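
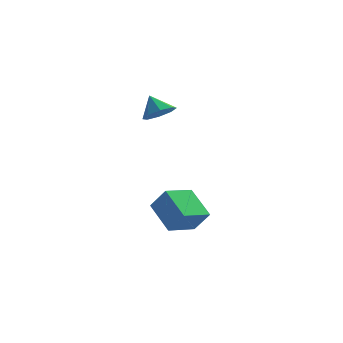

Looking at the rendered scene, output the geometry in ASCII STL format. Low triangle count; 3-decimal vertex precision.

solid 
facet normal -0.656 -0.707 0.265
outer loop
vertex 1.147 -0.67 -2.289
vertex 0.111 0.669 -1.282
vertex 0.362 -0.386 -3.475
endloop
endfacet
facet normal 0.526 -0.679 -0.511
outer loop
vertex 1.509 0.851 -3.938
vertex 1.147 -0.67 -2.289
vertex 0.362 -0.386 -3.475
endloop
endfacet
facet normal -0.655 -0.707 0.265
outer loop
vertex 0.362 -0.386 -3.475
vertex 0.111 0.669 -1.282
vertex -0.675 0.953 -2.467
endloop
endfacet
facet normal -0.541 0.196 -0.818
outer loop
vertex -0.675 0.953 -2.467
vertex 1.509 0.851 -3.938
vertex 0.362 -0.386 -3.475
endloop
endfacet
facet normal 0.541 -0.196 0.818
outer loop
vertex 1.147 -0.67 -2.289
vertex 1.258 1.906 -1.745
vertex 0.111 0.669 -1.282
endloop
endfacet
facet normal 0.526 -0.680 -0.512
outer loop
vertex 2.295 0.567 -2.753
vertex 1.147 -0.67 -2.289
vertex 1.509 0.851 -3.938
endloop
endfacet
facet normal 0.542 -0.196 0.817
outer loop
vertex 2.295 0.567 -2.753
vertex 1.258 1.906 -1.745
vertex 1.147 -0.67 -2.289
endloop
endfacet
facet normal -0.526 0.679 0.512
outer loop
vertex 0.111 0.669 -1.282
vertex 1.258 1.906 -1.745
vertex -0.675 0.953 -2.467
endloop
endfacet
facet normal -0.542 0.196 -0.818
outer loop
vertex 0.473 2.19 -2.931
vertex 1.509 0.851 -3.938
vertex -0.675 0.953 -2.467
endloop
endfacet
facet normal -0.526 0.680 0.511
outer loop
vertex -0.675 0.953 -2.467
vertex 1.258 1.906 -1.745
vertex 0.473 2.19 -2.931
endloop
endfacet
facet normal 0.656 0.707 -0.265
outer loop
vertex 0.473 2.19 -2.931
vertex 2.295 0.567 -2.753
vertex 1.509 0.851 -3.938
endloop
endfacet
facet normal 0.656 0.707 -0.265
outer loop
vertex 1.258 1.906 -1.745
vertex 2.295 0.567 -2.753
vertex 0.473 2.19 -2.931
endloop
endfacet
facet normal 0.455 -0.466 -0.759
outer loop
vertex 0.449 2.65 3.545
vertex -0.353 2.327 3.262
vertex 0.134 3.077 3.094
endloop
endfacet
facet normal 0.385 0.789 0.478
outer loop
vertex 0.449 2.65 3.545
vertex 0.134 3.077 3.094
vertex -0.927 2.913 4.218
endloop
endfacet
facet normal 0.456 -0.466 -0.759
outer loop
vertex 0.134 3.077 3.094
vertex -0.353 2.327 3.262
vertex -0.467 3.064 2.741
endloop
endfacet
facet normal -0.069 0.994 0.080
outer loop
vertex 0.134 3.077 3.094
vertex -0.467 3.064 2.741
vertex -0.927 2.913 4.218
endloop
endfacet
facet normal 0.454 -0.466 -0.759
outer loop
vertex -0.467 3.064 2.741
vertex -0.353 2.327 3.262
vertex -1.001 2.62 2.694
endloop
endfacet
facet normal -0.629 0.769 -0.117
outer loop
vertex -0.467 3.064 2.741
vertex -1.001 2.62 2.694
vertex -0.927 2.913 4.218
endloop
endfacet
facet normal 0.455 -0.465 -0.759
outer loop
vertex -1.001 2.62 2.694
vertex -0.353 2.327 3.262
vertex -1.156 2.003 2.979
endloop
endfacet
facet normal -0.970 0.244 0.000
outer loop
vertex -1.001 2.62 2.694
vertex -1.156 2.003 2.979
vertex -0.927 2.913 4.218
endloop
endfacet
facet normal 0.455 -0.466 -0.759
outer loop
vertex -1.156 2.003 2.979
vertex -0.353 2.327 3.262
vertex -0.84 1.577 3.43
endloop
endfacet
facet normal -0.890 -0.273 0.365
outer loop
vertex -1.156 2.003 2.979
vertex -0.84 1.577 3.43
vertex -0.927 2.913 4.218
endloop
endfacet
facet normal 0.456 -0.466 -0.759
outer loop
vertex -0.84 1.577 3.43
vertex -0.353 2.327 3.262
vertex -0.24 1.589 3.783
endloop
endfacet
facet normal -0.438 -0.478 0.761
outer loop
vertex -0.84 1.577 3.43
vertex -0.24 1.589 3.783
vertex -0.927 2.913 4.218
endloop
endfacet
facet normal 0.455 -0.466 -0.759
outer loop
vertex -0.24 1.589 3.783
vertex -0.353 2.327 3.262
vertex 0.294 2.034 3.83
endloop
endfacet
facet normal 0.125 -0.251 0.960
outer loop
vertex -0.24 1.589 3.783
vertex 0.294 2.034 3.83
vertex -0.927 2.913 4.218
endloop
endfacet
facet normal 0.455 -0.466 -0.759
outer loop
vertex 0.294 2.034 3.83
vertex -0.353 2.327 3.262
vertex 0.449 2.65 3.545
endloop
endfacet
facet normal 0.464 0.273 0.843
outer loop
vertex 0.294 2.034 3.83
vertex 0.449 2.65 3.545
vertex -0.927 2.913 4.218
endloop
endfacet

endsolid


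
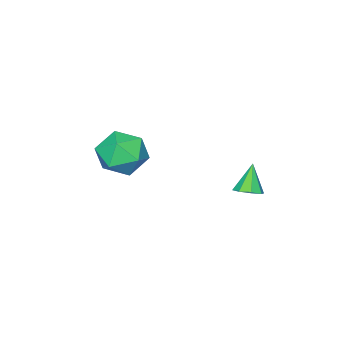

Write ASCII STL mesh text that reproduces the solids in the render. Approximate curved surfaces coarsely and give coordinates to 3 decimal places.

solid 
facet normal -0.108 0.908 -0.406
outer loop
vertex 0.287 -0.794 -0.447
vertex -0.767 -0.644 0.169
vertex 0.298 -0.291 0.675
endloop
endfacet
facet normal 0.582 0.740 -0.337
outer loop
vertex 0.287 -0.794 -0.447
vertex 0.298 -0.291 0.675
vertex 1.159 -1.112 0.361
endloop
endfacet
facet normal 0.700 0.137 -0.701
outer loop
vertex 0.287 -0.794 -0.447
vertex 1.159 -1.112 0.361
vertex 0.626 -1.972 -0.339
endloop
endfacet
facet normal 0.082 -0.067 -0.994
outer loop
vertex 0.287 -0.794 -0.447
vertex 0.626 -1.972 -0.339
vertex -0.563 -1.683 -0.457
endloop
endfacet
facet normal -0.417 0.408 -0.812
outer loop
vertex 0.287 -0.794 -0.447
vertex -0.563 -1.683 -0.457
vertex -0.767 -0.644 0.169
endloop
endfacet
facet normal 0.710 0.610 0.353
outer loop
vertex 1.159 -1.112 0.361
vertex 0.298 -0.291 0.675
vertex 0.643 -1.157 1.477
endloop
endfacet
facet normal -0.407 0.881 0.241
outer loop
vertex 0.298 -0.291 0.675
vertex -0.767 -0.644 0.169
vertex -0.546 -0.868 1.359
endloop
endfacet
facet normal -0.906 0.073 -0.416
outer loop
vertex -0.767 -0.644 0.169
vertex -0.563 -1.683 -0.457
vertex -1.079 -1.728 0.659
endloop
endfacet
facet normal -0.099 -0.697 -0.710
outer loop
vertex -0.563 -1.683 -0.457
vertex 0.626 -1.972 -0.339
vertex -0.218 -2.549 0.345
endloop
endfacet
facet normal 0.900 -0.366 -0.236
outer loop
vertex 0.626 -1.972 -0.339
vertex 1.159 -1.112 0.361
vertex 0.847 -2.196 0.851
endloop
endfacet
facet normal -0.082 0.067 0.994
outer loop
vertex -0.207 -2.046 1.467
vertex 0.643 -1.157 1.477
vertex -0.546 -0.868 1.359
endloop
endfacet
facet normal -0.700 -0.137 0.701
outer loop
vertex -0.207 -2.046 1.467
vertex -0.546 -0.868 1.359
vertex -1.079 -1.728 0.659
endloop
endfacet
facet normal -0.582 -0.740 0.337
outer loop
vertex -0.207 -2.046 1.467
vertex -1.079 -1.728 0.659
vertex -0.218 -2.549 0.345
endloop
endfacet
facet normal 0.108 -0.908 0.406
outer loop
vertex -0.207 -2.046 1.467
vertex -0.218 -2.549 0.345
vertex 0.847 -2.196 0.851
endloop
endfacet
facet normal 0.417 -0.408 0.812
outer loop
vertex -0.207 -2.046 1.467
vertex 0.847 -2.196 0.851
vertex 0.643 -1.157 1.477
endloop
endfacet
facet normal 0.099 0.697 0.710
outer loop
vertex -0.546 -0.868 1.359
vertex 0.643 -1.157 1.477
vertex 0.298 -0.291 0.675
endloop
endfacet
facet normal -0.900 0.366 0.236
outer loop
vertex -1.079 -1.728 0.659
vertex -0.546 -0.868 1.359
vertex -0.767 -0.644 0.169
endloop
endfacet
facet normal -0.710 -0.610 -0.353
outer loop
vertex -0.218 -2.549 0.345
vertex -1.079 -1.728 0.659
vertex -0.563 -1.683 -0.457
endloop
endfacet
facet normal 0.407 -0.881 -0.241
outer loop
vertex 0.847 -2.196 0.851
vertex -0.218 -2.549 0.345
vertex 0.626 -1.972 -0.339
endloop
endfacet
facet normal 0.906 -0.073 0.416
outer loop
vertex 0.643 -1.157 1.477
vertex 0.847 -2.196 0.851
vertex 1.159 -1.112 0.361
endloop
endfacet
facet normal 0.449 0.206 -0.870
outer loop
vertex -1.373 3.584 -0.339
vertex -1.951 3.585 -0.637
vertex -1.585 4.034 -0.342
endloop
endfacet
facet normal 0.548 0.264 0.794
outer loop
vertex -1.373 3.584 -0.339
vertex -1.585 4.034 -0.342
vertex -2.589 3.295 0.597
endloop
endfacet
facet normal 0.451 0.203 -0.869
outer loop
vertex -1.585 4.034 -0.342
vertex -1.951 3.585 -0.637
vertex -2.011 4.222 -0.519
endloop
endfacet
facet normal 0.060 0.752 0.656
outer loop
vertex -1.585 4.034 -0.342
vertex -2.011 4.222 -0.519
vertex -2.589 3.295 0.597
endloop
endfacet
facet normal 0.449 0.203 -0.870
outer loop
vertex -2.011 4.222 -0.519
vertex -1.951 3.585 -0.637
vertex -2.401 4.036 -0.764
endloop
endfacet
facet normal -0.568 0.753 0.332
outer loop
vertex -2.011 4.222 -0.519
vertex -2.401 4.036 -0.764
vertex -2.589 3.295 0.597
endloop
endfacet
facet normal 0.451 0.205 -0.869
outer loop
vertex -2.401 4.036 -0.764
vertex -1.951 3.585 -0.637
vertex -2.528 3.586 -0.936
endloop
endfacet
facet normal -0.964 0.267 0.012
outer loop
vertex -2.401 4.036 -0.764
vertex -2.528 3.586 -0.936
vertex -2.589 3.295 0.597
endloop
endfacet
facet normal 0.451 0.204 -0.869
outer loop
vertex -2.528 3.586 -0.936
vertex -1.951 3.585 -0.637
vertex -2.317 3.136 -0.932
endloop
endfacet
facet normal -0.899 -0.423 -0.116
outer loop
vertex -2.528 3.586 -0.936
vertex -2.317 3.136 -0.932
vertex -2.589 3.295 0.597
endloop
endfacet
facet normal 0.449 0.205 -0.870
outer loop
vertex -2.317 3.136 -0.932
vertex -1.951 3.585 -0.637
vertex -1.891 2.949 -0.756
endloop
endfacet
facet normal -0.409 -0.912 0.022
outer loop
vertex -2.317 3.136 -0.932
vertex -1.891 2.949 -0.756
vertex -2.589 3.295 0.597
endloop
endfacet
facet normal 0.449 0.205 -0.869
outer loop
vertex -1.891 2.949 -0.756
vertex -1.951 3.585 -0.637
vertex -1.5 3.135 -0.51
endloop
endfacet
facet normal 0.217 -0.913 0.345
outer loop
vertex -1.891 2.949 -0.756
vertex -1.5 3.135 -0.51
vertex -2.589 3.295 0.597
endloop
endfacet
facet normal 0.449 0.204 -0.870
outer loop
vertex -1.5 3.135 -0.51
vertex -1.951 3.585 -0.637
vertex -1.373 3.584 -0.339
endloop
endfacet
facet normal 0.613 -0.427 0.665
outer loop
vertex -1.5 3.135 -0.51
vertex -1.373 3.584 -0.339
vertex -2.589 3.295 0.597
endloop
endfacet

endsolid


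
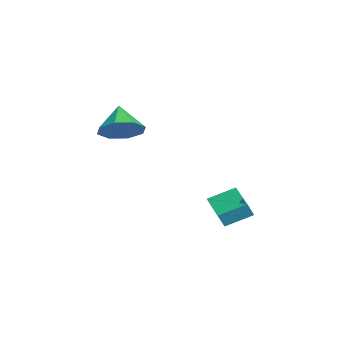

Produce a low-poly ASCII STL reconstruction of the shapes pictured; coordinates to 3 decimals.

solid 
facet normal -0.959 -0.191 0.211
outer loop
vertex 0.83 1.212 -3.066
vertex 0.705 2.481 -2.487
vertex 0.603 1.529 -3.81
endloop
endfacet
facet normal 0.090 -0.906 -0.413
outer loop
vertex 2.155 1.839 -4.153
vertex 0.83 1.212 -3.066
vertex 0.603 1.529 -3.81
endloop
endfacet
facet normal -0.958 -0.192 0.212
outer loop
vertex 0.603 1.529 -3.81
vertex 0.705 2.481 -2.487
vertex 0.477 2.798 -3.231
endloop
endfacet
facet normal -0.271 0.377 -0.886
outer loop
vertex 0.477 2.798 -3.231
vertex 2.155 1.839 -4.153
vertex 0.603 1.529 -3.81
endloop
endfacet
facet normal 0.271 -0.377 0.886
outer loop
vertex 0.83 1.212 -3.066
vertex 2.257 2.791 -2.83
vertex 0.705 2.481 -2.487
endloop
endfacet
facet normal 0.090 -0.906 -0.414
outer loop
vertex 2.383 1.522 -3.409
vertex 0.83 1.212 -3.066
vertex 2.155 1.839 -4.153
endloop
endfacet
facet normal 0.271 -0.377 0.886
outer loop
vertex 2.383 1.522 -3.409
vertex 2.257 2.791 -2.83
vertex 0.83 1.212 -3.066
endloop
endfacet
facet normal -0.090 0.906 0.414
outer loop
vertex 0.705 2.481 -2.487
vertex 2.257 2.791 -2.83
vertex 0.477 2.798 -3.231
endloop
endfacet
facet normal -0.271 0.377 -0.886
outer loop
vertex 2.03 3.108 -3.574
vertex 2.155 1.839 -4.153
vertex 0.477 2.798 -3.231
endloop
endfacet
facet normal -0.090 0.906 0.413
outer loop
vertex 0.477 2.798 -3.231
vertex 2.257 2.791 -2.83
vertex 2.03 3.108 -3.574
endloop
endfacet
facet normal 0.958 0.191 -0.212
outer loop
vertex 2.03 3.108 -3.574
vertex 2.383 1.522 -3.409
vertex 2.155 1.839 -4.153
endloop
endfacet
facet normal 0.959 0.191 -0.211
outer loop
vertex 2.257 2.791 -2.83
vertex 2.383 1.522 -3.409
vertex 2.03 3.108 -3.574
endloop
endfacet
facet normal 0.723 0.026 -0.690
outer loop
vertex 3.51 -2.872 2.598
vertex 2.819 -2.561 1.886
vertex 3.446 -2.08 2.561
endloop
endfacet
facet normal 0.185 0.061 0.981
outer loop
vertex 3.51 -2.872 2.598
vertex 3.446 -2.08 2.561
vertex 1.741 -2.599 2.914
endloop
endfacet
facet normal 0.723 0.026 -0.690
outer loop
vertex 3.446 -2.08 2.561
vertex 2.819 -2.561 1.886
vertex 3.015 -1.569 2.129
endloop
endfacet
facet normal -0.031 0.630 0.776
outer loop
vertex 3.446 -2.08 2.561
vertex 3.015 -1.569 2.129
vertex 1.741 -2.599 2.914
endloop
endfacet
facet normal 0.723 0.026 -0.690
outer loop
vertex 3.015 -1.569 2.129
vertex 2.819 -2.561 1.886
vertex 2.469 -1.639 1.554
endloop
endfacet
facet normal -0.459 0.823 0.335
outer loop
vertex 3.015 -1.569 2.129
vertex 2.469 -1.639 1.554
vertex 1.741 -2.599 2.914
endloop
endfacet
facet normal 0.723 0.026 -0.690
outer loop
vertex 2.469 -1.639 1.554
vertex 2.819 -2.561 1.886
vertex 2.128 -2.249 1.174
endloop
endfacet
facet normal -0.847 0.525 -0.083
outer loop
vertex 2.469 -1.639 1.554
vertex 2.128 -2.249 1.174
vertex 1.741 -2.599 2.914
endloop
endfacet
facet normal 0.723 0.026 -0.690
outer loop
vertex 2.128 -2.249 1.174
vertex 2.819 -2.561 1.886
vertex 2.191 -3.041 1.21
endloop
endfacet
facet normal -0.969 -0.088 -0.233
outer loop
vertex 2.128 -2.249 1.174
vertex 2.191 -3.041 1.21
vertex 1.741 -2.599 2.914
endloop
endfacet
facet normal 0.723 0.026 -0.690
outer loop
vertex 2.191 -3.041 1.21
vertex 2.819 -2.561 1.886
vertex 2.622 -3.552 1.642
endloop
endfacet
facet normal -0.752 -0.658 -0.028
outer loop
vertex 2.191 -3.041 1.21
vertex 2.622 -3.552 1.642
vertex 1.741 -2.599 2.914
endloop
endfacet
facet normal 0.723 0.026 -0.690
outer loop
vertex 2.622 -3.552 1.642
vertex 2.819 -2.561 1.886
vertex 3.168 -3.482 2.217
endloop
endfacet
facet normal -0.325 -0.851 0.412
outer loop
vertex 2.622 -3.552 1.642
vertex 3.168 -3.482 2.217
vertex 1.741 -2.599 2.914
endloop
endfacet
facet normal 0.723 0.026 -0.690
outer loop
vertex 3.168 -3.482 2.217
vertex 2.819 -2.561 1.886
vertex 3.51 -2.872 2.598
endloop
endfacet
facet normal 0.063 -0.554 0.830
outer loop
vertex 3.168 -3.482 2.217
vertex 3.51 -2.872 2.598
vertex 1.741 -2.599 2.914
endloop
endfacet

endsolid


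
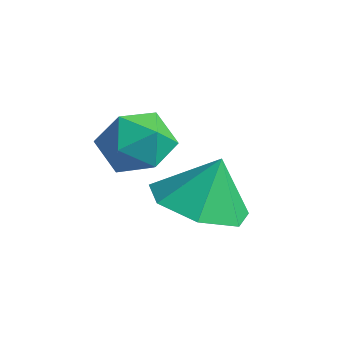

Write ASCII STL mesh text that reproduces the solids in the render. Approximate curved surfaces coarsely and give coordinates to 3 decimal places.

solid 
facet normal 0.190 0.153 0.970
outer loop
vertex 1.718 3.494 -0.671
vertex 1.628 2.733 -0.533
vertex 2.33 3.015 -0.715
endloop
endfacet
facet normal 0.534 0.631 0.563
outer loop
vertex 1.718 3.494 -0.671
vertex 2.33 3.015 -0.715
vertex 2.233 3.574 -1.249
endloop
endfacet
facet normal 0.047 0.983 0.178
outer loop
vertex 1.718 3.494 -0.671
vertex 2.233 3.574 -1.249
vertex 1.472 3.637 -1.396
endloop
endfacet
facet normal -0.597 0.724 0.345
outer loop
vertex 1.718 3.494 -0.671
vertex 1.472 3.637 -1.396
vertex 1.098 3.117 -0.953
endloop
endfacet
facet normal -0.508 0.211 0.835
outer loop
vertex 1.718 3.494 -0.671
vertex 1.098 3.117 -0.953
vertex 1.628 2.733 -0.533
endloop
endfacet
facet normal 0.955 0.273 0.112
outer loop
vertex 2.233 3.574 -1.249
vertex 2.33 3.015 -0.715
vertex 2.462 2.863 -1.467
endloop
endfacet
facet normal 0.400 -0.498 0.770
outer loop
vertex 2.33 3.015 -0.715
vertex 1.628 2.733 -0.533
vertex 2.088 2.343 -1.024
endloop
endfacet
facet normal -0.730 -0.404 0.551
outer loop
vertex 1.628 2.733 -0.533
vertex 1.098 3.117 -0.953
vertex 1.327 2.406 -1.171
endloop
endfacet
facet normal -0.873 0.424 -0.239
outer loop
vertex 1.098 3.117 -0.953
vertex 1.472 3.637 -1.396
vertex 1.23 2.965 -1.705
endloop
endfacet
facet normal 0.169 0.843 -0.511
outer loop
vertex 1.472 3.637 -1.396
vertex 2.233 3.574 -1.249
vertex 1.932 3.247 -1.887
endloop
endfacet
facet normal 0.597 -0.724 -0.345
outer loop
vertex 1.842 2.486 -1.749
vertex 2.462 2.863 -1.467
vertex 2.088 2.343 -1.024
endloop
endfacet
facet normal -0.047 -0.983 -0.178
outer loop
vertex 1.842 2.486 -1.749
vertex 2.088 2.343 -1.024
vertex 1.327 2.406 -1.171
endloop
endfacet
facet normal -0.534 -0.631 -0.563
outer loop
vertex 1.842 2.486 -1.749
vertex 1.327 2.406 -1.171
vertex 1.23 2.965 -1.705
endloop
endfacet
facet normal -0.190 -0.153 -0.970
outer loop
vertex 1.842 2.486 -1.749
vertex 1.23 2.965 -1.705
vertex 1.932 3.247 -1.887
endloop
endfacet
facet normal 0.508 -0.211 -0.835
outer loop
vertex 1.842 2.486 -1.749
vertex 1.932 3.247 -1.887
vertex 2.462 2.863 -1.467
endloop
endfacet
facet normal 0.873 -0.424 0.239
outer loop
vertex 2.088 2.343 -1.024
vertex 2.462 2.863 -1.467
vertex 2.33 3.015 -0.715
endloop
endfacet
facet normal -0.169 -0.843 0.511
outer loop
vertex 1.327 2.406 -1.171
vertex 2.088 2.343 -1.024
vertex 1.628 2.733 -0.533
endloop
endfacet
facet normal -0.955 -0.273 -0.112
outer loop
vertex 1.23 2.965 -1.705
vertex 1.327 2.406 -1.171
vertex 1.098 3.117 -0.953
endloop
endfacet
facet normal -0.400 0.498 -0.770
outer loop
vertex 1.932 3.247 -1.887
vertex 1.23 2.965 -1.705
vertex 1.472 3.637 -1.396
endloop
endfacet
facet normal 0.730 0.404 -0.551
outer loop
vertex 2.462 2.863 -1.467
vertex 1.932 3.247 -1.887
vertex 2.233 3.574 -1.249
endloop
endfacet
facet normal -0.128 -0.352 -0.927
outer loop
vertex 3.526 4.078 -2.629
vertex 3.068 3.323 -2.279
vertex 2.71 4.161 -2.548
endloop
endfacet
facet normal 0.124 0.953 0.276
outer loop
vertex 3.526 4.078 -2.629
vertex 2.71 4.161 -2.548
vertex 3.212 3.717 -1.241
endloop
endfacet
facet normal -0.128 -0.352 -0.927
outer loop
vertex 2.71 4.161 -2.548
vertex 3.068 3.323 -2.279
vertex 2.164 3.612 -2.264
endloop
endfacet
facet normal -0.509 0.737 0.446
outer loop
vertex 2.71 4.161 -2.548
vertex 2.164 3.612 -2.264
vertex 3.212 3.717 -1.241
endloop
endfacet
facet normal -0.128 -0.352 -0.927
outer loop
vertex 2.164 3.612 -2.264
vertex 3.068 3.323 -2.279
vertex 2.299 2.846 -1.992
endloop
endfacet
facet normal -0.699 0.127 0.703
outer loop
vertex 2.164 3.612 -2.264
vertex 2.299 2.846 -1.992
vertex 3.212 3.717 -1.241
endloop
endfacet
facet normal -0.128 -0.352 -0.927
outer loop
vertex 2.299 2.846 -1.992
vertex 3.068 3.323 -2.279
vertex 3.013 2.439 -1.936
endloop
endfacet
facet normal -0.305 -0.418 0.856
outer loop
vertex 2.299 2.846 -1.992
vertex 3.013 2.439 -1.936
vertex 3.212 3.717 -1.241
endloop
endfacet
facet normal -0.129 -0.352 -0.927
outer loop
vertex 3.013 2.439 -1.936
vertex 3.068 3.323 -2.279
vertex 3.769 2.697 -2.139
endloop
endfacet
facet normal 0.378 -0.487 0.787
outer loop
vertex 3.013 2.439 -1.936
vertex 3.769 2.697 -2.139
vertex 3.212 3.717 -1.241
endloop
endfacet
facet normal -0.128 -0.351 -0.928
outer loop
vertex 3.769 2.697 -2.139
vertex 3.068 3.323 -2.279
vertex 3.998 3.427 -2.447
endloop
endfacet
facet normal 0.834 -0.029 0.551
outer loop
vertex 3.769 2.697 -2.139
vertex 3.998 3.427 -2.447
vertex 3.212 3.717 -1.241
endloop
endfacet
facet normal -0.128 -0.352 -0.927
outer loop
vertex 3.998 3.427 -2.447
vertex 3.068 3.323 -2.279
vertex 3.526 4.078 -2.629
endloop
endfacet
facet normal 0.721 0.613 0.323
outer loop
vertex 3.998 3.427 -2.447
vertex 3.526 4.078 -2.629
vertex 3.212 3.717 -1.241
endloop
endfacet

endsolid


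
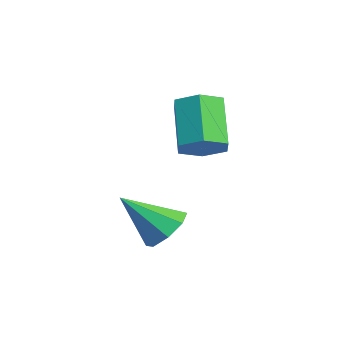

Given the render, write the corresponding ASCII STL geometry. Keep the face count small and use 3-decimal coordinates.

solid 
facet normal 0.205 0.698 -0.686
outer loop
vertex 3.0 -0.539 -4.217
vertex 2.411 0.037 -3.807
vertex 3.309 -0.144 -3.723
endloop
endfacet
facet normal 0.722 -0.685 0.096
outer loop
vertex 3.0 -0.539 -4.217
vertex 3.309 -0.144 -3.723
vertex 2.009 -1.337 -2.453
endloop
endfacet
facet normal 0.205 0.697 -0.687
outer loop
vertex 3.309 -0.144 -3.723
vertex 2.411 0.037 -3.807
vertex 3.093 0.357 -3.279
endloop
endfacet
facet normal 0.773 -0.201 0.602
outer loop
vertex 3.309 -0.144 -3.723
vertex 3.093 0.357 -3.279
vertex 2.009 -1.337 -2.453
endloop
endfacet
facet normal 0.204 0.698 -0.687
outer loop
vertex 3.093 0.357 -3.279
vertex 2.411 0.037 -3.807
vertex 2.477 0.671 -3.143
endloop
endfacet
facet normal 0.324 0.239 0.915
outer loop
vertex 3.093 0.357 -3.279
vertex 2.477 0.671 -3.143
vertex 2.009 -1.337 -2.453
endloop
endfacet
facet normal 0.205 0.698 -0.687
outer loop
vertex 2.477 0.671 -3.143
vertex 2.411 0.037 -3.807
vertex 1.823 0.613 -3.397
endloop
endfacet
facet normal -0.364 0.377 0.851
outer loop
vertex 2.477 0.671 -3.143
vertex 1.823 0.613 -3.397
vertex 2.009 -1.337 -2.453
endloop
endfacet
facet normal 0.204 0.697 -0.687
outer loop
vertex 1.823 0.613 -3.397
vertex 2.411 0.037 -3.807
vertex 1.513 0.218 -3.89
endloop
endfacet
facet normal -0.884 0.133 0.449
outer loop
vertex 1.823 0.613 -3.397
vertex 1.513 0.218 -3.89
vertex 2.009 -1.337 -2.453
endloop
endfacet
facet normal 0.204 0.698 -0.687
outer loop
vertex 1.513 0.218 -3.89
vertex 2.411 0.037 -3.807
vertex 1.729 -0.283 -4.335
endloop
endfacet
facet normal -0.934 -0.351 -0.058
outer loop
vertex 1.513 0.218 -3.89
vertex 1.729 -0.283 -4.335
vertex 2.009 -1.337 -2.453
endloop
endfacet
facet normal 0.205 0.697 -0.687
outer loop
vertex 1.729 -0.283 -4.335
vertex 2.411 0.037 -3.807
vertex 2.345 -0.597 -4.47
endloop
endfacet
facet normal -0.485 -0.792 -0.371
outer loop
vertex 1.729 -0.283 -4.335
vertex 2.345 -0.597 -4.47
vertex 2.009 -1.337 -2.453
endloop
endfacet
facet normal 0.204 0.697 -0.687
outer loop
vertex 2.345 -0.597 -4.47
vertex 2.411 0.037 -3.807
vertex 3.0 -0.539 -4.217
endloop
endfacet
facet normal 0.201 -0.930 -0.308
outer loop
vertex 2.345 -0.597 -4.47
vertex 3.0 -0.539 -4.217
vertex 2.009 -1.337 -2.453
endloop
endfacet
facet normal 0.658 -0.114 -0.744
outer loop
vertex 0.825 2.473 -0.987
vertex 0.331 1.785 -1.319
vertex 0.167 2.637 -1.594
endloop
endfacet
facet normal 0.209 0.977 0.037
outer loop
vertex 0.825 2.473 -0.987
vertex 0.167 2.637 -1.594
vertex -0.517 2.703 0.532
endloop
endfacet
facet normal 0.209 0.977 0.037
outer loop
vertex -0.517 2.703 0.532
vertex 0.167 2.637 -1.594
vertex -1.175 2.867 -0.075
endloop
endfacet
facet normal -0.658 0.113 0.744
outer loop
vertex -0.517 2.703 0.532
vertex -1.175 2.867 -0.075
vertex -1.011 2.015 0.199
endloop
endfacet
facet normal 0.658 -0.114 -0.744
outer loop
vertex 0.167 2.637 -1.594
vertex 0.331 1.785 -1.319
vertex -0.327 1.949 -1.926
endloop
endfacet
facet normal -0.522 0.644 -0.559
outer loop
vertex 0.167 2.637 -1.594
vertex -0.327 1.949 -1.926
vertex -1.175 2.867 -0.075
endloop
endfacet
facet normal -0.522 0.644 -0.559
outer loop
vertex -1.175 2.867 -0.075
vertex -0.327 1.949 -1.926
vertex -1.669 2.179 -0.407
endloop
endfacet
facet normal -0.658 0.113 0.745
outer loop
vertex -1.175 2.867 -0.075
vertex -1.669 2.179 -0.407
vertex -1.011 2.015 0.199
endloop
endfacet
facet normal 0.658 -0.113 -0.744
outer loop
vertex -0.327 1.949 -1.926
vertex 0.331 1.785 -1.319
vertex -0.163 1.097 -1.652
endloop
endfacet
facet normal -0.731 -0.332 -0.596
outer loop
vertex -0.327 1.949 -1.926
vertex -0.163 1.097 -1.652
vertex -1.669 2.179 -0.407
endloop
endfacet
facet normal -0.731 -0.332 -0.596
outer loop
vertex -1.669 2.179 -0.407
vertex -0.163 1.097 -1.652
vertex -1.505 1.327 -0.133
endloop
endfacet
facet normal -0.658 0.113 0.745
outer loop
vertex -1.669 2.179 -0.407
vertex -1.505 1.327 -0.133
vertex -1.011 2.015 0.199
endloop
endfacet
facet normal 0.658 -0.113 -0.744
outer loop
vertex -0.163 1.097 -1.652
vertex 0.331 1.785 -1.319
vertex 0.495 0.933 -1.045
endloop
endfacet
facet normal -0.209 -0.977 -0.037
outer loop
vertex -0.163 1.097 -1.652
vertex 0.495 0.933 -1.045
vertex -1.505 1.327 -0.133
endloop
endfacet
facet normal -0.209 -0.977 -0.037
outer loop
vertex -1.505 1.327 -0.133
vertex 0.495 0.933 -1.045
vertex -0.847 1.163 0.474
endloop
endfacet
facet normal -0.658 0.114 0.744
outer loop
vertex -1.505 1.327 -0.133
vertex -0.847 1.163 0.474
vertex -1.011 2.015 0.199
endloop
endfacet
facet normal 0.658 -0.113 -0.745
outer loop
vertex 0.495 0.933 -1.045
vertex 0.331 1.785 -1.319
vertex 0.989 1.621 -0.713
endloop
endfacet
facet normal 0.522 -0.644 0.559
outer loop
vertex 0.495 0.933 -1.045
vertex 0.989 1.621 -0.713
vertex -0.847 1.163 0.474
endloop
endfacet
facet normal 0.522 -0.644 0.559
outer loop
vertex -0.847 1.163 0.474
vertex 0.989 1.621 -0.713
vertex -0.353 1.851 0.806
endloop
endfacet
facet normal -0.658 0.114 0.744
outer loop
vertex -0.847 1.163 0.474
vertex -0.353 1.851 0.806
vertex -1.011 2.015 0.199
endloop
endfacet
facet normal 0.658 -0.113 -0.745
outer loop
vertex 0.989 1.621 -0.713
vertex 0.331 1.785 -1.319
vertex 0.825 2.473 -0.987
endloop
endfacet
facet normal 0.731 0.332 0.596
outer loop
vertex 0.989 1.621 -0.713
vertex 0.825 2.473 -0.987
vertex -0.353 1.851 0.806
endloop
endfacet
facet normal 0.731 0.332 0.596
outer loop
vertex -0.353 1.851 0.806
vertex 0.825 2.473 -0.987
vertex -0.517 2.703 0.532
endloop
endfacet
facet normal -0.658 0.113 0.744
outer loop
vertex -0.353 1.851 0.806
vertex -0.517 2.703 0.532
vertex -1.011 2.015 0.199
endloop
endfacet

endsolid


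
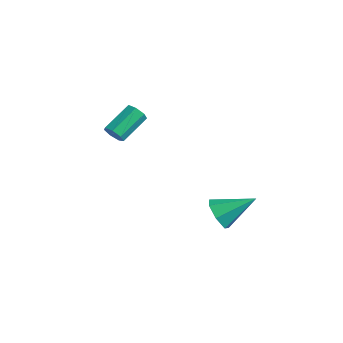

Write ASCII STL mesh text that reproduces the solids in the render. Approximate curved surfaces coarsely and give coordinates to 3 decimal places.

solid 
facet normal -0.477 -0.725 -0.497
outer loop
vertex 3.093 -0.446 -1.49
vertex 2.554 0.152 -1.844
vertex 3.324 -0.144 -2.152
endloop
endfacet
facet normal 0.946 -0.236 0.222
outer loop
vertex 3.093 -0.446 -1.49
vertex 3.324 -0.144 -2.152
vertex 3.446 1.508 -0.916
endloop
endfacet
facet normal -0.477 -0.725 -0.496
outer loop
vertex 3.324 -0.144 -2.152
vertex 2.554 0.152 -1.844
vertex 2.974 0.381 -2.583
endloop
endfacet
facet normal 0.877 0.245 -0.414
outer loop
vertex 3.324 -0.144 -2.152
vertex 2.974 0.381 -2.583
vertex 3.446 1.508 -0.916
endloop
endfacet
facet normal -0.477 -0.725 -0.496
outer loop
vertex 2.974 0.381 -2.583
vertex 2.554 0.152 -1.844
vertex 2.308 0.734 -2.458
endloop
endfacet
facet normal 0.288 0.753 -0.591
outer loop
vertex 2.974 0.381 -2.583
vertex 2.308 0.734 -2.458
vertex 3.446 1.508 -0.916
endloop
endfacet
facet normal -0.476 -0.725 -0.497
outer loop
vertex 2.308 0.734 -2.458
vertex 2.554 0.152 -1.844
vertex 1.827 0.648 -1.871
endloop
endfacet
facet normal -0.378 0.909 -0.177
outer loop
vertex 2.308 0.734 -2.458
vertex 1.827 0.648 -1.871
vertex 3.446 1.508 -0.916
endloop
endfacet
facet normal -0.476 -0.725 -0.497
outer loop
vertex 1.827 0.648 -1.871
vertex 2.554 0.152 -1.844
vertex 1.893 0.189 -1.264
endloop
endfacet
facet normal -0.619 0.593 0.515
outer loop
vertex 1.827 0.648 -1.871
vertex 1.893 0.189 -1.264
vertex 3.446 1.508 -0.916
endloop
endfacet
facet normal -0.477 -0.725 -0.497
outer loop
vertex 1.893 0.189 -1.264
vertex 2.554 0.152 -1.844
vertex 2.457 -0.298 -1.094
endloop
endfacet
facet normal -0.254 0.044 0.966
outer loop
vertex 1.893 0.189 -1.264
vertex 2.457 -0.298 -1.094
vertex 3.446 1.508 -0.916
endloop
endfacet
facet normal -0.478 -0.725 -0.497
outer loop
vertex 2.457 -0.298 -1.094
vertex 2.554 0.152 -1.844
vertex 3.093 -0.446 -1.49
endloop
endfacet
facet normal 0.444 -0.325 0.835
outer loop
vertex 2.457 -0.298 -1.094
vertex 3.093 -0.446 -1.49
vertex 3.446 1.508 -0.916
endloop
endfacet
facet normal 0.103 -0.869 -0.485
outer loop
vertex -2.929 -1.347 1.289
vertex -3.166 -1.116 0.825
vertex -2.615 -1.133 0.972
endloop
endfacet
facet normal 0.766 -0.243 0.595
outer loop
vertex -2.929 -1.347 1.289
vertex -2.615 -1.133 0.972
vertex -3.097 0.104 2.099
endloop
endfacet
facet normal 0.768 -0.241 0.593
outer loop
vertex -3.097 0.104 2.099
vertex -2.615 -1.133 0.972
vertex -2.784 0.318 1.781
endloop
endfacet
facet normal -0.100 0.868 0.486
outer loop
vertex -3.097 0.104 2.099
vertex -2.784 0.318 1.781
vertex -3.334 0.336 1.635
endloop
endfacet
facet normal 0.103 -0.869 -0.485
outer loop
vertex -2.615 -1.133 0.972
vertex -3.166 -1.116 0.825
vertex -2.716 -0.906 0.544
endloop
endfacet
facet normal 0.974 0.186 -0.131
outer loop
vertex -2.615 -1.133 0.972
vertex -2.716 -0.906 0.544
vertex -2.784 0.318 1.781
endloop
endfacet
facet normal 0.974 0.186 -0.131
outer loop
vertex -2.784 0.318 1.781
vertex -2.716 -0.906 0.544
vertex -2.885 0.545 1.353
endloop
endfacet
facet normal -0.100 0.869 0.485
outer loop
vertex -2.784 0.318 1.781
vertex -2.885 0.545 1.353
vertex -3.334 0.336 1.635
endloop
endfacet
facet normal 0.102 -0.868 -0.485
outer loop
vertex -2.716 -0.906 0.544
vertex -3.166 -1.116 0.825
vertex -3.156 -0.837 0.328
endloop
endfacet
facet normal 0.447 0.475 -0.758
outer loop
vertex -2.716 -0.906 0.544
vertex -3.156 -0.837 0.328
vertex -2.885 0.545 1.353
endloop
endfacet
facet normal 0.448 0.474 -0.758
outer loop
vertex -2.885 0.545 1.353
vertex -3.156 -0.837 0.328
vertex -3.324 0.614 1.137
endloop
endfacet
facet normal -0.101 0.870 0.483
outer loop
vertex -2.885 0.545 1.353
vertex -3.324 0.614 1.137
vertex -3.334 0.336 1.635
endloop
endfacet
facet normal 0.099 -0.869 -0.486
outer loop
vertex -3.156 -0.837 0.328
vertex -3.166 -1.116 0.825
vertex -3.603 -0.977 0.487
endloop
endfacet
facet normal -0.416 0.405 -0.814
outer loop
vertex -3.156 -0.837 0.328
vertex -3.603 -0.977 0.487
vertex -3.324 0.614 1.137
endloop
endfacet
facet normal -0.416 0.405 -0.814
outer loop
vertex -3.324 0.614 1.137
vertex -3.603 -0.977 0.487
vertex -3.771 0.474 1.296
endloop
endfacet
facet normal -0.100 0.870 0.483
outer loop
vertex -3.324 0.614 1.137
vertex -3.771 0.474 1.296
vertex -3.334 0.336 1.635
endloop
endfacet
facet normal 0.100 -0.868 -0.486
outer loop
vertex -3.603 -0.977 0.487
vertex -3.166 -1.116 0.825
vertex -3.721 -1.222 0.9
endloop
endfacet
facet normal -0.966 0.032 -0.257
outer loop
vertex -3.603 -0.977 0.487
vertex -3.721 -1.222 0.9
vertex -3.771 0.474 1.296
endloop
endfacet
facet normal -0.966 0.032 -0.257
outer loop
vertex -3.771 0.474 1.296
vertex -3.721 -1.222 0.9
vertex -3.889 0.229 1.709
endloop
endfacet
facet normal -0.103 0.868 0.486
outer loop
vertex -3.771 0.474 1.296
vertex -3.889 0.229 1.709
vertex -3.334 0.336 1.635
endloop
endfacet
facet normal 0.101 -0.869 -0.484
outer loop
vertex -3.721 -1.222 0.9
vertex -3.166 -1.116 0.825
vertex -3.421 -1.386 1.257
endloop
endfacet
facet normal -0.788 -0.367 0.494
outer loop
vertex -3.721 -1.222 0.9
vertex -3.421 -1.386 1.257
vertex -3.889 0.229 1.709
endloop
endfacet
facet normal -0.789 -0.367 0.493
outer loop
vertex -3.889 0.229 1.709
vertex -3.421 -1.386 1.257
vertex -3.589 0.065 2.067
endloop
endfacet
facet normal -0.103 0.869 0.484
outer loop
vertex -3.889 0.229 1.709
vertex -3.589 0.065 2.067
vertex -3.334 0.336 1.635
endloop
endfacet
facet normal 0.100 -0.869 -0.484
outer loop
vertex -3.421 -1.386 1.257
vertex -3.166 -1.116 0.825
vertex -2.929 -1.347 1.289
endloop
endfacet
facet normal -0.018 -0.489 0.872
outer loop
vertex -3.421 -1.386 1.257
vertex -2.929 -1.347 1.289
vertex -3.589 0.065 2.067
endloop
endfacet
facet normal -0.018 -0.489 0.872
outer loop
vertex -3.589 0.065 2.067
vertex -2.929 -1.347 1.289
vertex -3.097 0.104 2.099
endloop
endfacet
facet normal -0.100 0.868 0.486
outer loop
vertex -3.589 0.065 2.067
vertex -3.097 0.104 2.099
vertex -3.334 0.336 1.635
endloop
endfacet

endsolid


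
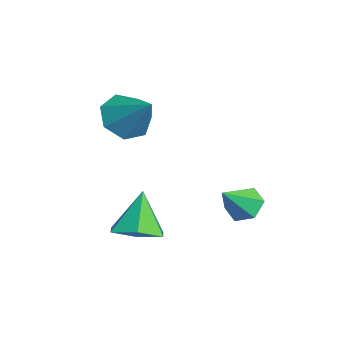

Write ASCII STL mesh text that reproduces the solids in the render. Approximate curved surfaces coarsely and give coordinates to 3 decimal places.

solid 
facet normal -0.369 0.623 -0.690
outer loop
vertex 0.566 0.056 -0.348
vertex 0.248 0.467 0.193
vertex 0.945 0.624 -0.038
endloop
endfacet
facet normal 0.863 -0.431 -0.265
outer loop
vertex 0.566 0.056 -0.348
vertex 0.945 0.624 -0.038
vertex 0.792 -0.447 1.207
endloop
endfacet
facet normal -0.369 0.621 -0.691
outer loop
vertex 0.945 0.624 -0.038
vertex 0.248 0.467 0.193
vertex 0.627 1.036 0.502
endloop
endfacet
facet normal 0.906 0.260 0.335
outer loop
vertex 0.945 0.624 -0.038
vertex 0.627 1.036 0.502
vertex 0.792 -0.447 1.207
endloop
endfacet
facet normal -0.370 0.622 -0.690
outer loop
vertex 0.627 1.036 0.502
vertex 0.248 0.467 0.193
vertex -0.069 0.878 0.733
endloop
endfacet
facet normal 0.192 0.439 0.878
outer loop
vertex 0.627 1.036 0.502
vertex -0.069 0.878 0.733
vertex 0.792 -0.447 1.207
endloop
endfacet
facet normal -0.369 0.623 -0.690
outer loop
vertex -0.069 0.878 0.733
vertex 0.248 0.467 0.193
vertex -0.448 0.31 0.423
endloop
endfacet
facet normal -0.564 -0.072 0.822
outer loop
vertex -0.069 0.878 0.733
vertex -0.448 0.31 0.423
vertex 0.792 -0.447 1.207
endloop
endfacet
facet normal -0.369 0.622 -0.691
outer loop
vertex -0.448 0.31 0.423
vertex 0.248 0.467 0.193
vertex -0.13 -0.102 -0.117
endloop
endfacet
facet normal -0.607 -0.762 0.224
outer loop
vertex -0.448 0.31 0.423
vertex -0.13 -0.102 -0.117
vertex 0.792 -0.447 1.207
endloop
endfacet
facet normal -0.370 0.622 -0.690
outer loop
vertex -0.13 -0.102 -0.117
vertex 0.248 0.467 0.193
vertex 0.566 0.056 -0.348
endloop
endfacet
facet normal 0.107 -0.941 -0.320
outer loop
vertex -0.13 -0.102 -0.117
vertex 0.566 0.056 -0.348
vertex 0.792 -0.447 1.207
endloop
endfacet
facet normal -0.669 -0.366 -0.647
outer loop
vertex -2.47 -2.98 2.212
vertex -3.222 -2.764 2.867
vertex -2.831 -2.176 2.131
endloop
endfacet
facet normal 0.860 0.348 -0.373
outer loop
vertex -2.47 -2.98 2.212
vertex -2.831 -2.176 2.131
vertex -2.038 -2.116 4.013
endloop
endfacet
facet normal -0.668 -0.366 -0.648
outer loop
vertex -2.831 -2.176 2.131
vertex -3.222 -2.764 2.867
vertex -3.487 -1.815 2.604
endloop
endfacet
facet normal 0.369 0.911 -0.184
outer loop
vertex -2.831 -2.176 2.131
vertex -3.487 -1.815 2.604
vertex -2.038 -2.116 4.013
endloop
endfacet
facet normal -0.668 -0.366 -0.647
outer loop
vertex -3.487 -1.815 2.604
vertex -3.222 -2.764 2.867
vertex -3.943 -2.169 3.275
endloop
endfacet
facet normal -0.168 0.914 0.368
outer loop
vertex -3.487 -1.815 2.604
vertex -3.943 -2.169 3.275
vertex -2.038 -2.116 4.013
endloop
endfacet
facet normal -0.669 -0.367 -0.647
outer loop
vertex -3.943 -2.169 3.275
vertex -3.222 -2.764 2.867
vertex -3.855 -2.971 3.639
endloop
endfacet
facet normal -0.346 0.356 0.868
outer loop
vertex -3.943 -2.169 3.275
vertex -3.855 -2.971 3.639
vertex -2.038 -2.116 4.013
endloop
endfacet
facet normal -0.669 -0.367 -0.647
outer loop
vertex -3.855 -2.971 3.639
vertex -3.222 -2.764 2.867
vertex -3.291 -3.617 3.422
endloop
endfacet
facet normal -0.032 -0.343 0.939
outer loop
vertex -3.855 -2.971 3.639
vertex -3.291 -3.617 3.422
vertex -2.038 -2.116 4.013
endloop
endfacet
facet normal -0.668 -0.367 -0.647
outer loop
vertex -3.291 -3.617 3.422
vertex -3.222 -2.764 2.867
vertex -2.674 -3.621 2.787
endloop
endfacet
facet normal 0.539 -0.657 0.527
outer loop
vertex -3.291 -3.617 3.422
vertex -2.674 -3.621 2.787
vertex -2.038 -2.116 4.013
endloop
endfacet
facet normal -0.669 -0.367 -0.647
outer loop
vertex -2.674 -3.621 2.787
vertex -3.222 -2.764 2.867
vertex -2.47 -2.98 2.212
endloop
endfacet
facet normal 0.935 -0.349 -0.057
outer loop
vertex -2.674 -3.621 2.787
vertex -2.47 -2.98 2.212
vertex -2.038 -2.116 4.013
endloop
endfacet
facet normal 0.344 -0.192 -0.919
outer loop
vertex 0.322 -3.151 -0.796
vertex -0.583 -2.956 -1.175
vertex 0.088 -2.221 -1.078
endloop
endfacet
facet normal 0.659 0.365 0.657
outer loop
vertex 0.322 -3.151 -0.796
vertex 0.088 -2.221 -1.078
vertex -1.177 -2.624 0.415
endloop
endfacet
facet normal 0.344 -0.192 -0.919
outer loop
vertex 0.088 -2.221 -1.078
vertex -0.583 -2.956 -1.175
vertex -0.817 -2.026 -1.457
endloop
endfacet
facet normal 0.072 0.946 0.316
outer loop
vertex 0.088 -2.221 -1.078
vertex -0.817 -2.026 -1.457
vertex -1.177 -2.624 0.415
endloop
endfacet
facet normal 0.344 -0.192 -0.919
outer loop
vertex -0.817 -2.026 -1.457
vertex -0.583 -2.956 -1.175
vertex -1.487 -2.762 -1.554
endloop
endfacet
facet normal -0.742 0.666 0.070
outer loop
vertex -0.817 -2.026 -1.457
vertex -1.487 -2.762 -1.554
vertex -1.177 -2.624 0.415
endloop
endfacet
facet normal 0.344 -0.192 -0.919
outer loop
vertex -1.487 -2.762 -1.554
vertex -0.583 -2.956 -1.175
vertex -1.253 -3.692 -1.272
endloop
endfacet
facet normal -0.967 -0.193 0.166
outer loop
vertex -1.487 -2.762 -1.554
vertex -1.253 -3.692 -1.272
vertex -1.177 -2.624 0.415
endloop
endfacet
facet normal 0.344 -0.192 -0.919
outer loop
vertex -1.253 -3.692 -1.272
vertex -0.583 -2.956 -1.175
vertex -0.348 -3.887 -0.893
endloop
endfacet
facet normal -0.379 -0.774 0.507
outer loop
vertex -1.253 -3.692 -1.272
vertex -0.348 -3.887 -0.893
vertex -1.177 -2.624 0.415
endloop
endfacet
facet normal 0.344 -0.192 -0.919
outer loop
vertex -0.348 -3.887 -0.893
vertex -0.583 -2.956 -1.175
vertex 0.322 -3.151 -0.796
endloop
endfacet
facet normal 0.434 -0.495 0.753
outer loop
vertex -0.348 -3.887 -0.893
vertex 0.322 -3.151 -0.796
vertex -1.177 -2.624 0.415
endloop
endfacet

endsolid


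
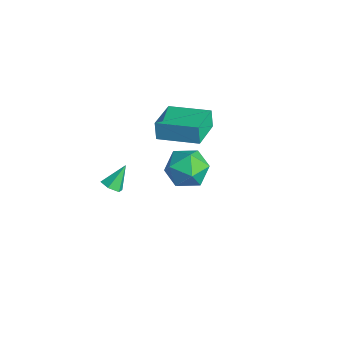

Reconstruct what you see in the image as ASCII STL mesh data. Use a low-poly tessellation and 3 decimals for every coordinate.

solid 
facet normal -0.689 -0.709 -0.150
outer loop
vertex -1.772 0.919 1.797
vertex -3.075 2.275 1.366
vertex -1.5 0.864 0.805
endloop
endfacet
facet normal 0.675 -0.703 0.224
outer loop
vertex 0.015 2.425 1.134
vertex -1.772 0.919 1.797
vertex -1.5 0.864 0.805
endloop
endfacet
facet normal -0.689 -0.709 -0.150
outer loop
vertex -1.5 0.864 0.805
vertex -3.075 2.275 1.366
vertex -2.804 2.221 0.374
endloop
endfacet
facet normal 0.263 -0.053 -0.963
outer loop
vertex -2.804 2.221 0.374
vertex 0.015 2.425 1.134
vertex -1.5 0.864 0.805
endloop
endfacet
facet normal -0.264 0.053 0.963
outer loop
vertex -1.772 0.919 1.797
vertex -1.56 3.836 1.695
vertex -3.075 2.275 1.366
endloop
endfacet
facet normal 0.675 -0.703 0.223
outer loop
vertex -0.256 2.479 2.126
vertex -1.772 0.919 1.797
vertex 0.015 2.425 1.134
endloop
endfacet
facet normal -0.263 0.053 0.963
outer loop
vertex -0.256 2.479 2.126
vertex -1.56 3.836 1.695
vertex -1.772 0.919 1.797
endloop
endfacet
facet normal -0.676 0.703 -0.223
outer loop
vertex -3.075 2.275 1.366
vertex -1.56 3.836 1.695
vertex -2.804 2.221 0.374
endloop
endfacet
facet normal 0.264 -0.053 -0.963
outer loop
vertex -1.288 3.781 0.703
vertex 0.015 2.425 1.134
vertex -2.804 2.221 0.374
endloop
endfacet
facet normal -0.675 0.703 -0.224
outer loop
vertex -2.804 2.221 0.374
vertex -1.56 3.836 1.695
vertex -1.288 3.781 0.703
endloop
endfacet
facet normal 0.689 0.709 0.150
outer loop
vertex -1.288 3.781 0.703
vertex -0.256 2.479 2.126
vertex 0.015 2.425 1.134
endloop
endfacet
facet normal 0.689 0.709 0.150
outer loop
vertex -1.56 3.836 1.695
vertex -0.256 2.479 2.126
vertex -1.288 3.781 0.703
endloop
endfacet
facet normal 0.165 -0.630 -0.759
outer loop
vertex -2.964 -1.088 -3.748
vertex -3.342 -0.744 -4.116
vertex -2.725 -0.615 -4.089
endloop
endfacet
facet normal 0.793 0.037 0.608
outer loop
vertex -2.964 -1.088 -3.748
vertex -2.725 -0.615 -4.089
vertex -3.578 0.164 -3.024
endloop
endfacet
facet normal 0.165 -0.631 -0.758
outer loop
vertex -2.725 -0.615 -4.089
vertex -3.342 -0.744 -4.116
vertex -3.103 -0.271 -4.458
endloop
endfacet
facet normal 0.674 0.739 -0.001
outer loop
vertex -2.725 -0.615 -4.089
vertex -3.103 -0.271 -4.458
vertex -3.578 0.164 -3.024
endloop
endfacet
facet normal 0.163 -0.631 -0.759
outer loop
vertex -3.103 -0.271 -4.458
vertex -3.342 -0.744 -4.116
vertex -3.719 -0.399 -4.484
endloop
endfacet
facet normal -0.178 0.924 -0.339
outer loop
vertex -3.103 -0.271 -4.458
vertex -3.719 -0.399 -4.484
vertex -3.578 0.164 -3.024
endloop
endfacet
facet normal 0.164 -0.630 -0.759
outer loop
vertex -3.719 -0.399 -4.484
vertex -3.342 -0.744 -4.116
vertex -3.958 -0.872 -4.143
endloop
endfacet
facet normal -0.910 0.409 -0.070
outer loop
vertex -3.719 -0.399 -4.484
vertex -3.958 -0.872 -4.143
vertex -3.578 0.164 -3.024
endloop
endfacet
facet normal 0.164 -0.630 -0.759
outer loop
vertex -3.958 -0.872 -4.143
vertex -3.342 -0.744 -4.116
vertex -3.58 -1.217 -3.775
endloop
endfacet
facet normal -0.791 -0.292 0.539
outer loop
vertex -3.958 -0.872 -4.143
vertex -3.58 -1.217 -3.775
vertex -3.578 0.164 -3.024
endloop
endfacet
facet normal 0.165 -0.630 -0.759
outer loop
vertex -3.58 -1.217 -3.775
vertex -3.342 -0.744 -4.116
vertex -2.964 -1.088 -3.748
endloop
endfacet
facet normal 0.061 -0.477 0.877
outer loop
vertex -3.58 -1.217 -3.775
vertex -2.964 -1.088 -3.748
vertex -3.578 0.164 -3.024
endloop
endfacet
facet normal -0.507 0.272 0.818
outer loop
vertex 1.907 1.37 2.867
vertex 1.583 0.272 3.031
vertex 2.561 0.663 3.507
endloop
endfacet
facet normal 0.057 0.698 0.714
outer loop
vertex 1.907 1.37 2.867
vertex 2.561 0.663 3.507
vertex 3.058 1.389 2.757
endloop
endfacet
facet normal -0.010 0.998 0.069
outer loop
vertex 1.907 1.37 2.867
vertex 3.058 1.389 2.757
vertex 2.387 1.447 1.817
endloop
endfacet
facet normal -0.615 0.756 -0.226
outer loop
vertex 1.907 1.37 2.867
vertex 2.387 1.447 1.817
vertex 1.475 0.756 1.986
endloop
endfacet
facet normal -0.921 0.307 0.238
outer loop
vertex 1.907 1.37 2.867
vertex 1.475 0.756 1.986
vertex 1.583 0.272 3.031
endloop
endfacet
facet normal 0.642 0.292 0.709
outer loop
vertex 3.058 1.389 2.757
vertex 2.561 0.663 3.507
vertex 3.445 0.304 2.854
endloop
endfacet
facet normal -0.268 -0.397 0.878
outer loop
vertex 2.561 0.663 3.507
vertex 1.583 0.272 3.031
vertex 2.533 -0.387 3.023
endloop
endfacet
facet normal -0.938 -0.340 -0.061
outer loop
vertex 1.583 0.272 3.031
vertex 1.475 0.756 1.986
vertex 1.862 -0.329 2.083
endloop
endfacet
facet normal -0.442 0.385 -0.810
outer loop
vertex 1.475 0.756 1.986
vertex 2.387 1.447 1.817
vertex 2.359 0.397 1.333
endloop
endfacet
facet normal 0.535 0.776 -0.334
outer loop
vertex 2.387 1.447 1.817
vertex 3.058 1.389 2.757
vertex 3.337 0.788 1.809
endloop
endfacet
facet normal 0.615 -0.756 0.226
outer loop
vertex 3.013 -0.31 1.973
vertex 3.445 0.304 2.854
vertex 2.533 -0.387 3.023
endloop
endfacet
facet normal 0.010 -0.998 -0.069
outer loop
vertex 3.013 -0.31 1.973
vertex 2.533 -0.387 3.023
vertex 1.862 -0.329 2.083
endloop
endfacet
facet normal -0.057 -0.698 -0.714
outer loop
vertex 3.013 -0.31 1.973
vertex 1.862 -0.329 2.083
vertex 2.359 0.397 1.333
endloop
endfacet
facet normal 0.507 -0.272 -0.818
outer loop
vertex 3.013 -0.31 1.973
vertex 2.359 0.397 1.333
vertex 3.337 0.788 1.809
endloop
endfacet
facet normal 0.921 -0.307 -0.238
outer loop
vertex 3.013 -0.31 1.973
vertex 3.337 0.788 1.809
vertex 3.445 0.304 2.854
endloop
endfacet
facet normal 0.442 -0.385 0.810
outer loop
vertex 2.533 -0.387 3.023
vertex 3.445 0.304 2.854
vertex 2.561 0.663 3.507
endloop
endfacet
facet normal -0.535 -0.776 0.334
outer loop
vertex 1.862 -0.329 2.083
vertex 2.533 -0.387 3.023
vertex 1.583 0.272 3.031
endloop
endfacet
facet normal -0.642 -0.292 -0.709
outer loop
vertex 2.359 0.397 1.333
vertex 1.862 -0.329 2.083
vertex 1.475 0.756 1.986
endloop
endfacet
facet normal 0.268 0.397 -0.878
outer loop
vertex 3.337 0.788 1.809
vertex 2.359 0.397 1.333
vertex 2.387 1.447 1.817
endloop
endfacet
facet normal 0.938 0.340 0.061
outer loop
vertex 3.445 0.304 2.854
vertex 3.337 0.788 1.809
vertex 3.058 1.389 2.757
endloop
endfacet

endsolid


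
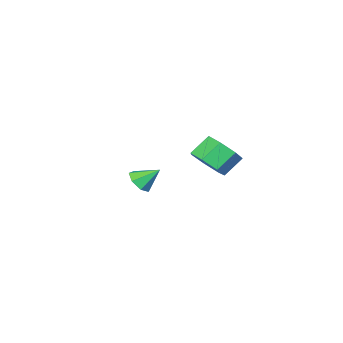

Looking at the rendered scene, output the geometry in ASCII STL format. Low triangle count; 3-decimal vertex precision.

solid 
facet normal 0.457 -0.606 -0.651
outer loop
vertex 3.431 -2.297 -2.267
vertex 2.713 -2.495 -2.586
vertex 3.211 -1.892 -2.798
endloop
endfacet
facet normal 0.520 0.769 0.371
outer loop
vertex 3.431 -2.297 -2.267
vertex 3.211 -1.892 -2.798
vertex 2.087 -1.665 -1.694
endloop
endfacet
facet normal 0.457 -0.606 -0.651
outer loop
vertex 3.211 -1.892 -2.798
vertex 2.713 -2.495 -2.586
vertex 2.616 -1.942 -3.169
endloop
endfacet
facet normal 0.027 0.984 -0.175
outer loop
vertex 3.211 -1.892 -2.798
vertex 2.616 -1.942 -3.169
vertex 2.087 -1.665 -1.694
endloop
endfacet
facet normal 0.457 -0.606 -0.651
outer loop
vertex 2.616 -1.942 -3.169
vertex 2.713 -2.495 -2.586
vertex 2.095 -2.408 -3.101
endloop
endfacet
facet normal -0.648 0.672 -0.359
outer loop
vertex 2.616 -1.942 -3.169
vertex 2.095 -2.408 -3.101
vertex 2.087 -1.665 -1.694
endloop
endfacet
facet normal 0.457 -0.606 -0.651
outer loop
vertex 2.095 -2.408 -3.101
vertex 2.713 -2.495 -2.586
vertex 2.039 -2.94 -2.645
endloop
endfacet
facet normal -0.997 0.069 -0.042
outer loop
vertex 2.095 -2.408 -3.101
vertex 2.039 -2.94 -2.645
vertex 2.087 -1.665 -1.694
endloop
endfacet
facet normal 0.457 -0.606 -0.651
outer loop
vertex 2.039 -2.94 -2.645
vertex 2.713 -2.495 -2.586
vertex 2.491 -3.137 -2.144
endloop
endfacet
facet normal -0.757 -0.372 0.537
outer loop
vertex 2.039 -2.94 -2.645
vertex 2.491 -3.137 -2.144
vertex 2.087 -1.665 -1.694
endloop
endfacet
facet normal 0.457 -0.606 -0.651
outer loop
vertex 2.491 -3.137 -2.144
vertex 2.713 -2.495 -2.586
vertex 3.11 -2.851 -1.976
endloop
endfacet
facet normal -0.109 -0.318 0.942
outer loop
vertex 2.491 -3.137 -2.144
vertex 3.11 -2.851 -1.976
vertex 2.087 -1.665 -1.694
endloop
endfacet
facet normal 0.456 -0.606 -0.651
outer loop
vertex 3.11 -2.851 -1.976
vertex 2.713 -2.495 -2.586
vertex 3.431 -2.297 -2.267
endloop
endfacet
facet normal 0.459 0.190 0.868
outer loop
vertex 3.11 -2.851 -1.976
vertex 3.431 -2.297 -2.267
vertex 2.087 -1.665 -1.694
endloop
endfacet
facet normal 0.706 -0.199 -0.679
outer loop
vertex 4.846 3.194 1.895
vertex 4.27 3.698 1.148
vertex 5.013 4.102 1.802
endloop
endfacet
facet normal 0.685 -0.052 0.727
outer loop
vertex 4.846 3.194 1.895
vertex 5.013 4.102 1.802
vertex 3.907 3.459 2.799
endloop
endfacet
facet normal 0.685 -0.052 0.727
outer loop
vertex 3.907 3.459 2.799
vertex 5.013 4.102 1.802
vertex 4.074 4.367 2.706
endloop
endfacet
facet normal -0.706 0.199 0.680
outer loop
vertex 3.907 3.459 2.799
vertex 4.074 4.367 2.706
vertex 3.33 3.962 2.052
endloop
endfacet
facet normal 0.706 -0.199 -0.680
outer loop
vertex 5.013 4.102 1.802
vertex 4.27 3.698 1.148
vertex 4.62 4.706 1.217
endloop
endfacet
facet normal 0.568 0.733 0.375
outer loop
vertex 5.013 4.102 1.802
vertex 4.62 4.706 1.217
vertex 4.074 4.367 2.706
endloop
endfacet
facet normal 0.567 0.733 0.375
outer loop
vertex 4.074 4.367 2.706
vertex 4.62 4.706 1.217
vertex 3.681 4.971 2.12
endloop
endfacet
facet normal -0.706 0.200 0.679
outer loop
vertex 4.074 4.367 2.706
vertex 3.681 4.971 2.12
vertex 3.33 3.962 2.052
endloop
endfacet
facet normal 0.706 -0.199 -0.680
outer loop
vertex 4.62 4.706 1.217
vertex 4.27 3.698 1.148
vertex 3.963 4.551 0.58
endloop
endfacet
facet normal 0.023 0.966 -0.259
outer loop
vertex 4.62 4.706 1.217
vertex 3.963 4.551 0.58
vertex 3.681 4.971 2.12
endloop
endfacet
facet normal 0.022 0.966 -0.259
outer loop
vertex 3.681 4.971 2.12
vertex 3.963 4.551 0.58
vertex 3.024 4.815 1.483
endloop
endfacet
facet normal -0.706 0.200 0.679
outer loop
vertex 3.681 4.971 2.12
vertex 3.024 4.815 1.483
vertex 3.33 3.962 2.052
endloop
endfacet
facet normal 0.706 -0.198 -0.680
outer loop
vertex 3.963 4.551 0.58
vertex 4.27 3.698 1.148
vertex 3.537 3.753 0.37
endloop
endfacet
facet normal -0.539 0.471 -0.698
outer loop
vertex 3.963 4.551 0.58
vertex 3.537 3.753 0.37
vertex 3.024 4.815 1.483
endloop
endfacet
facet normal -0.540 0.471 -0.698
outer loop
vertex 3.024 4.815 1.483
vertex 3.537 3.753 0.37
vertex 2.598 4.017 1.274
endloop
endfacet
facet normal -0.707 0.199 0.679
outer loop
vertex 3.024 4.815 1.483
vertex 2.598 4.017 1.274
vertex 3.33 3.962 2.052
endloop
endfacet
facet normal 0.706 -0.200 -0.679
outer loop
vertex 3.537 3.753 0.37
vertex 4.27 3.698 1.148
vertex 3.662 2.913 0.747
endloop
endfacet
facet normal -0.695 -0.378 -0.612
outer loop
vertex 3.537 3.753 0.37
vertex 3.662 2.913 0.747
vertex 2.598 4.017 1.274
endloop
endfacet
facet normal -0.695 -0.378 -0.611
outer loop
vertex 2.598 4.017 1.274
vertex 3.662 2.913 0.747
vertex 2.723 3.178 1.651
endloop
endfacet
facet normal -0.707 0.200 0.679
outer loop
vertex 2.598 4.017 1.274
vertex 2.723 3.178 1.651
vertex 3.33 3.962 2.052
endloop
endfacet
facet normal 0.706 -0.200 -0.679
outer loop
vertex 3.662 2.913 0.747
vertex 4.27 3.698 1.148
vertex 4.245 2.664 1.426
endloop
endfacet
facet normal -0.328 -0.943 -0.064
outer loop
vertex 3.662 2.913 0.747
vertex 4.245 2.664 1.426
vertex 2.723 3.178 1.651
endloop
endfacet
facet normal -0.328 -0.943 -0.064
outer loop
vertex 2.723 3.178 1.651
vertex 4.245 2.664 1.426
vertex 3.306 2.929 2.329
endloop
endfacet
facet normal -0.706 0.199 0.680
outer loop
vertex 2.723 3.178 1.651
vertex 3.306 2.929 2.329
vertex 3.33 3.962 2.052
endloop
endfacet
facet normal 0.706 -0.200 -0.679
outer loop
vertex 4.245 2.664 1.426
vertex 4.27 3.698 1.148
vertex 4.846 3.194 1.895
endloop
endfacet
facet normal 0.287 -0.796 0.532
outer loop
vertex 4.245 2.664 1.426
vertex 4.846 3.194 1.895
vertex 3.306 2.929 2.329
endloop
endfacet
facet normal 0.287 -0.797 0.532
outer loop
vertex 3.306 2.929 2.329
vertex 4.846 3.194 1.895
vertex 3.907 3.459 2.799
endloop
endfacet
facet normal -0.706 0.199 0.679
outer loop
vertex 3.306 2.929 2.329
vertex 3.907 3.459 2.799
vertex 3.33 3.962 2.052
endloop
endfacet

endsolid


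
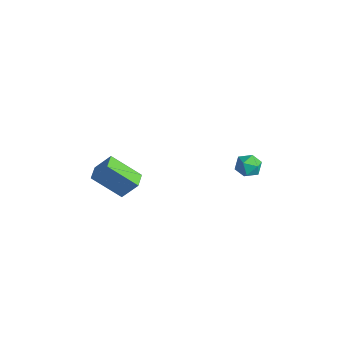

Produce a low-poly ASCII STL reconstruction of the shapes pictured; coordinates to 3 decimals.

solid 
facet normal -0.732 0.679 -0.049
outer loop
vertex -3.92 -2.778 -0.555
vertex -3.457 -2.213 0.359
vertex -2.956 -1.817 -1.638
endloop
endfacet
facet normal -0.396 -0.483 -0.781
outer loop
vertex -2.363 -2.367 -1.599
vertex -3.92 -2.778 -0.555
vertex -2.956 -1.817 -1.638
endloop
endfacet
facet normal -0.732 0.679 -0.049
outer loop
vertex -2.956 -1.817 -1.638
vertex -3.457 -2.213 0.359
vertex -2.493 -1.252 -0.724
endloop
endfacet
facet normal 0.554 0.553 -0.622
outer loop
vertex -2.493 -1.252 -0.724
vertex -2.363 -2.367 -1.599
vertex -2.956 -1.817 -1.638
endloop
endfacet
facet normal -0.554 -0.553 0.622
outer loop
vertex -3.92 -2.778 -0.555
vertex -2.864 -2.763 0.398
vertex -3.457 -2.213 0.359
endloop
endfacet
facet normal -0.396 -0.483 -0.781
outer loop
vertex -3.327 -3.328 -0.516
vertex -3.92 -2.778 -0.555
vertex -2.363 -2.367 -1.599
endloop
endfacet
facet normal -0.554 -0.553 0.622
outer loop
vertex -3.327 -3.328 -0.516
vertex -2.864 -2.763 0.398
vertex -3.92 -2.778 -0.555
endloop
endfacet
facet normal 0.396 0.483 0.781
outer loop
vertex -3.457 -2.213 0.359
vertex -2.864 -2.763 0.398
vertex -2.493 -1.252 -0.724
endloop
endfacet
facet normal 0.554 0.553 -0.622
outer loop
vertex -1.9 -1.802 -0.685
vertex -2.363 -2.367 -1.599
vertex -2.493 -1.252 -0.724
endloop
endfacet
facet normal 0.396 0.483 0.781
outer loop
vertex -2.493 -1.252 -0.724
vertex -2.864 -2.763 0.398
vertex -1.9 -1.802 -0.685
endloop
endfacet
facet normal 0.732 -0.679 0.049
outer loop
vertex -1.9 -1.802 -0.685
vertex -3.327 -3.328 -0.516
vertex -2.363 -2.367 -1.599
endloop
endfacet
facet normal 0.732 -0.679 0.049
outer loop
vertex -2.864 -2.763 0.398
vertex -3.327 -3.328 -0.516
vertex -1.9 -1.802 -0.685
endloop
endfacet
facet normal -0.257 0.845 0.469
outer loop
vertex -0.902 4.018 -1.322
vertex -1.543 3.813 -1.304
vertex -1.126 3.659 -0.798
endloop
endfacet
facet normal 0.414 0.659 0.628
outer loop
vertex -0.902 4.018 -1.322
vertex -1.126 3.659 -0.798
vertex -0.52 3.529 -1.061
endloop
endfacet
facet normal 0.783 0.622 0.018
outer loop
vertex -0.902 4.018 -1.322
vertex -0.52 3.529 -1.061
vertex -0.563 3.603 -1.729
endloop
endfacet
facet normal 0.340 0.785 -0.518
outer loop
vertex -0.902 4.018 -1.322
vertex -0.563 3.603 -1.729
vertex -1.195 3.778 -1.878
endloop
endfacet
facet normal -0.302 0.923 -0.239
outer loop
vertex -0.902 4.018 -1.322
vertex -1.195 3.778 -1.878
vertex -1.543 3.813 -1.304
endloop
endfacet
facet normal 0.399 0.005 0.917
outer loop
vertex -0.52 3.529 -1.061
vertex -1.126 3.659 -0.798
vertex -0.925 3.022 -0.882
endloop
endfacet
facet normal -0.686 0.308 0.659
outer loop
vertex -1.126 3.659 -0.798
vertex -1.543 3.813 -1.304
vertex -1.557 3.197 -1.031
endloop
endfacet
facet normal -0.758 0.434 -0.486
outer loop
vertex -1.543 3.813 -1.304
vertex -1.195 3.778 -1.878
vertex -1.6 3.271 -1.699
endloop
endfacet
facet normal 0.279 0.212 -0.937
outer loop
vertex -1.195 3.778 -1.878
vertex -0.563 3.603 -1.729
vertex -0.994 3.141 -1.962
endloop
endfacet
facet normal 0.996 -0.054 -0.070
outer loop
vertex -0.563 3.603 -1.729
vertex -0.52 3.529 -1.061
vertex -0.577 2.987 -1.456
endloop
endfacet
facet normal -0.340 -0.785 0.518
outer loop
vertex -1.218 2.782 -1.438
vertex -0.925 3.022 -0.882
vertex -1.557 3.197 -1.031
endloop
endfacet
facet normal -0.783 -0.622 -0.018
outer loop
vertex -1.218 2.782 -1.438
vertex -1.557 3.197 -1.031
vertex -1.6 3.271 -1.699
endloop
endfacet
facet normal -0.414 -0.659 -0.628
outer loop
vertex -1.218 2.782 -1.438
vertex -1.6 3.271 -1.699
vertex -0.994 3.141 -1.962
endloop
endfacet
facet normal 0.257 -0.845 -0.469
outer loop
vertex -1.218 2.782 -1.438
vertex -0.994 3.141 -1.962
vertex -0.577 2.987 -1.456
endloop
endfacet
facet normal 0.302 -0.923 0.239
outer loop
vertex -1.218 2.782 -1.438
vertex -0.577 2.987 -1.456
vertex -0.925 3.022 -0.882
endloop
endfacet
facet normal -0.279 -0.212 0.937
outer loop
vertex -1.557 3.197 -1.031
vertex -0.925 3.022 -0.882
vertex -1.126 3.659 -0.798
endloop
endfacet
facet normal -0.996 0.054 0.070
outer loop
vertex -1.6 3.271 -1.699
vertex -1.557 3.197 -1.031
vertex -1.543 3.813 -1.304
endloop
endfacet
facet normal -0.399 -0.005 -0.917
outer loop
vertex -0.994 3.141 -1.962
vertex -1.6 3.271 -1.699
vertex -1.195 3.778 -1.878
endloop
endfacet
facet normal 0.686 -0.308 -0.659
outer loop
vertex -0.577 2.987 -1.456
vertex -0.994 3.141 -1.962
vertex -0.563 3.603 -1.729
endloop
endfacet
facet normal 0.758 -0.434 0.486
outer loop
vertex -0.925 3.022 -0.882
vertex -0.577 2.987 -1.456
vertex -0.52 3.529 -1.061
endloop
endfacet

endsolid


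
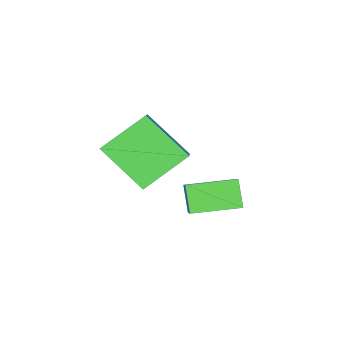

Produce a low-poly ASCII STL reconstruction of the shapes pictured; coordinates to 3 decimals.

solid 
facet normal -0.473 -0.426 0.771
outer loop
vertex -0.185 -2.412 1.203
vertex -1.122 -1.134 1.334
vertex -1.246 -3.085 0.18
endloop
endfacet
facet normal 0.589 -0.804 -0.082
outer loop
vertex -0.758 -2.646 -0.614
vertex -0.185 -2.412 1.203
vertex -1.246 -3.085 0.18
endloop
endfacet
facet normal -0.473 -0.426 0.771
outer loop
vertex -1.246 -3.085 0.18
vertex -1.122 -1.134 1.334
vertex -2.183 -1.807 0.311
endloop
endfacet
facet normal -0.655 -0.415 -0.632
outer loop
vertex -2.183 -1.807 0.311
vertex -0.758 -2.646 -0.614
vertex -1.246 -3.085 0.18
endloop
endfacet
facet normal 0.655 0.415 0.632
outer loop
vertex -0.185 -2.412 1.203
vertex -0.634 -0.695 0.54
vertex -1.122 -1.134 1.334
endloop
endfacet
facet normal 0.589 -0.804 -0.082
outer loop
vertex 0.303 -1.973 0.409
vertex -0.185 -2.412 1.203
vertex -0.758 -2.646 -0.614
endloop
endfacet
facet normal 0.655 0.415 0.632
outer loop
vertex 0.303 -1.973 0.409
vertex -0.634 -0.695 0.54
vertex -0.185 -2.412 1.203
endloop
endfacet
facet normal -0.589 0.804 0.082
outer loop
vertex -1.122 -1.134 1.334
vertex -0.634 -0.695 0.54
vertex -2.183 -1.807 0.311
endloop
endfacet
facet normal -0.655 -0.415 -0.632
outer loop
vertex -1.695 -1.368 -0.483
vertex -0.758 -2.646 -0.614
vertex -2.183 -1.807 0.311
endloop
endfacet
facet normal -0.589 0.804 0.082
outer loop
vertex -2.183 -1.807 0.311
vertex -0.634 -0.695 0.54
vertex -1.695 -1.368 -0.483
endloop
endfacet
facet normal 0.473 0.426 -0.771
outer loop
vertex -1.695 -1.368 -0.483
vertex 0.303 -1.973 0.409
vertex -0.758 -2.646 -0.614
endloop
endfacet
facet normal 0.473 0.426 -0.771
outer loop
vertex -0.634 -0.695 0.54
vertex 0.303 -1.973 0.409
vertex -1.695 -1.368 -0.483
endloop
endfacet
facet normal -0.698 0.463 0.546
outer loop
vertex -0.668 -3.999 3.5
vertex 0.396 -3.409 4.36
vertex -0.572 -2.493 2.347
endloop
endfacet
facet normal -0.714 -0.396 -0.577
outer loop
vertex 0.664 -3.311 1.38
vertex -0.668 -3.999 3.5
vertex -0.572 -2.493 2.347
endloop
endfacet
facet normal -0.698 0.462 0.546
outer loop
vertex -0.572 -2.493 2.347
vertex 0.396 -3.409 4.36
vertex 0.492 -1.902 3.207
endloop
endfacet
facet normal 0.050 0.793 -0.607
outer loop
vertex 0.492 -1.902 3.207
vertex 0.664 -3.311 1.38
vertex -0.572 -2.493 2.347
endloop
endfacet
facet normal -0.050 -0.793 0.607
outer loop
vertex -0.668 -3.999 3.5
vertex 1.632 -4.227 3.393
vertex 0.396 -3.409 4.36
endloop
endfacet
facet normal -0.714 -0.396 -0.577
outer loop
vertex 0.568 -4.818 2.533
vertex -0.668 -3.999 3.5
vertex 0.664 -3.311 1.38
endloop
endfacet
facet normal -0.050 -0.793 0.607
outer loop
vertex 0.568 -4.818 2.533
vertex 1.632 -4.227 3.393
vertex -0.668 -3.999 3.5
endloop
endfacet
facet normal 0.714 0.396 0.577
outer loop
vertex 0.396 -3.409 4.36
vertex 1.632 -4.227 3.393
vertex 0.492 -1.902 3.207
endloop
endfacet
facet normal 0.051 0.793 -0.607
outer loop
vertex 1.728 -2.721 2.24
vertex 0.664 -3.311 1.38
vertex 0.492 -1.902 3.207
endloop
endfacet
facet normal 0.714 0.396 0.577
outer loop
vertex 0.492 -1.902 3.207
vertex 1.632 -4.227 3.393
vertex 1.728 -2.721 2.24
endloop
endfacet
facet normal 0.698 -0.463 -0.546
outer loop
vertex 1.728 -2.721 2.24
vertex 0.568 -4.818 2.533
vertex 0.664 -3.311 1.38
endloop
endfacet
facet normal 0.698 -0.463 -0.546
outer loop
vertex 1.632 -4.227 3.393
vertex 0.568 -4.818 2.533
vertex 1.728 -2.721 2.24
endloop
endfacet

endsolid


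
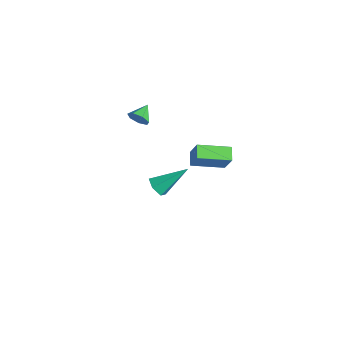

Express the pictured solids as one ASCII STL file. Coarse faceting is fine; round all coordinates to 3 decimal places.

solid 
facet normal -0.204 -0.757 -0.620
outer loop
vertex -0.871 2.355 -4.857
vertex -1.213 2.004 -4.316
vertex -1.585 2.459 -4.749
endloop
endfacet
facet normal 0.034 0.823 -0.567
outer loop
vertex -0.871 2.355 -4.857
vertex -1.585 2.459 -4.749
vertex -0.767 3.656 -2.964
endloop
endfacet
facet normal -0.205 -0.758 -0.620
outer loop
vertex -1.585 2.459 -4.749
vertex -1.213 2.004 -4.316
vertex -1.927 2.109 -4.208
endloop
endfacet
facet normal -0.768 0.636 -0.074
outer loop
vertex -1.585 2.459 -4.749
vertex -1.927 2.109 -4.208
vertex -0.767 3.656 -2.964
endloop
endfacet
facet normal -0.205 -0.758 -0.620
outer loop
vertex -1.927 2.109 -4.208
vertex -1.213 2.004 -4.316
vertex -1.555 1.654 -3.775
endloop
endfacet
facet normal -0.746 0.024 0.666
outer loop
vertex -1.927 2.109 -4.208
vertex -1.555 1.654 -3.775
vertex -0.767 3.656 -2.964
endloop
endfacet
facet normal -0.205 -0.758 -0.620
outer loop
vertex -1.555 1.654 -3.775
vertex -1.213 2.004 -4.316
vertex -0.841 1.549 -3.883
endloop
endfacet
facet normal 0.079 -0.401 0.913
outer loop
vertex -1.555 1.654 -3.775
vertex -0.841 1.549 -3.883
vertex -0.767 3.656 -2.964
endloop
endfacet
facet normal -0.204 -0.757 -0.620
outer loop
vertex -0.841 1.549 -3.883
vertex -1.213 2.004 -4.316
vertex -0.499 1.9 -4.424
endloop
endfacet
facet normal 0.882 -0.214 0.419
outer loop
vertex -0.841 1.549 -3.883
vertex -0.499 1.9 -4.424
vertex -0.767 3.656 -2.964
endloop
endfacet
facet normal -0.204 -0.757 -0.620
outer loop
vertex -0.499 1.9 -4.424
vertex -1.213 2.004 -4.316
vertex -0.871 2.355 -4.857
endloop
endfacet
facet normal 0.860 0.398 -0.321
outer loop
vertex -0.499 1.9 -4.424
vertex -0.871 2.355 -4.857
vertex -0.767 3.656 -2.964
endloop
endfacet
facet normal -0.820 0.360 0.445
outer loop
vertex 2.93 2.473 3.008
vertex 3.473 4.206 2.606
vertex 2.221 2.404 1.757
endloop
endfacet
facet normal -0.292 -0.932 0.217
outer loop
vertex 2.927 2.094 1.374
vertex 2.93 2.473 3.008
vertex 2.221 2.404 1.757
endloop
endfacet
facet normal -0.820 0.360 0.445
outer loop
vertex 2.221 2.404 1.757
vertex 3.473 4.206 2.606
vertex 2.764 4.137 1.354
endloop
endfacet
facet normal -0.492 -0.048 -0.869
outer loop
vertex 2.764 4.137 1.354
vertex 2.927 2.094 1.374
vertex 2.221 2.404 1.757
endloop
endfacet
facet normal 0.492 0.047 0.869
outer loop
vertex 2.93 2.473 3.008
vertex 4.179 3.896 2.223
vertex 3.473 4.206 2.606
endloop
endfacet
facet normal -0.292 -0.932 0.217
outer loop
vertex 3.636 2.163 2.626
vertex 2.93 2.473 3.008
vertex 2.927 2.094 1.374
endloop
endfacet
facet normal 0.492 0.048 0.869
outer loop
vertex 3.636 2.163 2.626
vertex 4.179 3.896 2.223
vertex 2.93 2.473 3.008
endloop
endfacet
facet normal 0.292 0.932 -0.217
outer loop
vertex 3.473 4.206 2.606
vertex 4.179 3.896 2.223
vertex 2.764 4.137 1.354
endloop
endfacet
facet normal -0.491 -0.048 -0.870
outer loop
vertex 3.47 3.827 0.972
vertex 2.927 2.094 1.374
vertex 2.764 4.137 1.354
endloop
endfacet
facet normal 0.292 0.932 -0.217
outer loop
vertex 2.764 4.137 1.354
vertex 4.179 3.896 2.223
vertex 3.47 3.827 0.972
endloop
endfacet
facet normal 0.820 -0.360 -0.445
outer loop
vertex 3.47 3.827 0.972
vertex 3.636 2.163 2.626
vertex 2.927 2.094 1.374
endloop
endfacet
facet normal 0.820 -0.360 -0.445
outer loop
vertex 4.179 3.896 2.223
vertex 3.636 2.163 2.626
vertex 3.47 3.827 0.972
endloop
endfacet
facet normal 0.558 -0.745 -0.366
outer loop
vertex 0.275 0.821 3.01
vertex 0.038 0.421 3.464
vertex -0.193 0.54 2.869
endloop
endfacet
facet normal -0.264 0.746 -0.611
outer loop
vertex 0.275 0.821 3.01
vertex -0.193 0.54 2.869
vertex -0.558 1.219 3.856
endloop
endfacet
facet normal 0.557 -0.746 -0.365
outer loop
vertex -0.193 0.54 2.869
vertex 0.038 0.421 3.464
vertex -0.487 0.17 3.176
endloop
endfacet
facet normal -0.834 0.259 -0.487
outer loop
vertex -0.193 0.54 2.869
vertex -0.487 0.17 3.176
vertex -0.558 1.219 3.856
endloop
endfacet
facet normal 0.557 -0.746 -0.365
outer loop
vertex -0.487 0.17 3.176
vertex 0.038 0.421 3.464
vertex -0.386 -0.011 3.7
endloop
endfacet
facet normal -0.979 -0.154 0.135
outer loop
vertex -0.487 0.17 3.176
vertex -0.386 -0.011 3.7
vertex -0.558 1.219 3.856
endloop
endfacet
facet normal 0.557 -0.746 -0.366
outer loop
vertex -0.386 -0.011 3.7
vertex 0.038 0.421 3.464
vertex 0.035 0.133 4.047
endloop
endfacet
facet normal -0.588 -0.182 0.788
outer loop
vertex -0.386 -0.011 3.7
vertex 0.035 0.133 4.047
vertex -0.558 1.219 3.856
endloop
endfacet
facet normal 0.557 -0.746 -0.366
outer loop
vertex 0.035 0.133 4.047
vertex 0.038 0.421 3.464
vertex 0.458 0.494 3.955
endloop
endfacet
facet normal 0.045 0.197 0.979
outer loop
vertex 0.035 0.133 4.047
vertex 0.458 0.494 3.955
vertex -0.558 1.219 3.856
endloop
endfacet
facet normal 0.557 -0.745 -0.366
outer loop
vertex 0.458 0.494 3.955
vertex 0.038 0.421 3.464
vertex 0.565 0.801 3.493
endloop
endfacet
facet normal 0.442 0.697 0.565
outer loop
vertex 0.458 0.494 3.955
vertex 0.565 0.801 3.493
vertex -0.558 1.219 3.856
endloop
endfacet
facet normal 0.558 -0.745 -0.366
outer loop
vertex 0.565 0.801 3.493
vertex 0.038 0.421 3.464
vertex 0.275 0.821 3.01
endloop
endfacet
facet normal 0.304 0.942 -0.144
outer loop
vertex 0.565 0.801 3.493
vertex 0.275 0.821 3.01
vertex -0.558 1.219 3.856
endloop
endfacet

endsolid


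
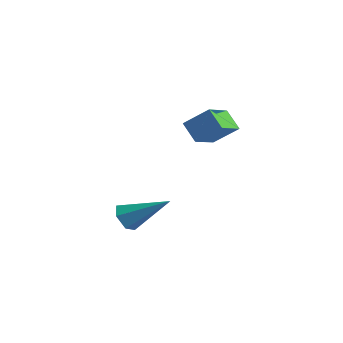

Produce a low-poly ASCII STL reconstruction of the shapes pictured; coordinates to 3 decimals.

solid 
facet normal -0.697 -0.500 -0.514
outer loop
vertex -0.464 -4.598 -4.385
vertex -0.992 -4.19 -4.066
vertex -0.685 -3.966 -4.7
endloop
endfacet
facet normal 0.824 0.005 -0.567
outer loop
vertex -0.464 -4.598 -4.385
vertex -0.685 -3.966 -4.7
vertex 0.512 -3.11 -2.954
endloop
endfacet
facet normal -0.697 -0.500 -0.514
outer loop
vertex -0.685 -3.966 -4.7
vertex -0.992 -4.19 -4.066
vertex -1.213 -3.558 -4.381
endloop
endfacet
facet normal 0.264 0.782 -0.564
outer loop
vertex -0.685 -3.966 -4.7
vertex -1.213 -3.558 -4.381
vertex 0.512 -3.11 -2.954
endloop
endfacet
facet normal -0.696 -0.500 -0.515
outer loop
vertex -1.213 -3.558 -4.381
vertex -0.992 -4.19 -4.066
vertex -1.521 -3.783 -3.746
endloop
endfacet
facet normal -0.363 0.920 0.150
outer loop
vertex -1.213 -3.558 -4.381
vertex -1.521 -3.783 -3.746
vertex 0.512 -3.11 -2.954
endloop
endfacet
facet normal -0.696 -0.501 -0.514
outer loop
vertex -1.521 -3.783 -3.746
vertex -0.992 -4.19 -4.066
vertex -1.3 -4.414 -3.431
endloop
endfacet
facet normal -0.427 0.279 0.860
outer loop
vertex -1.521 -3.783 -3.746
vertex -1.3 -4.414 -3.431
vertex 0.512 -3.11 -2.954
endloop
endfacet
facet normal -0.696 -0.501 -0.514
outer loop
vertex -1.3 -4.414 -3.431
vertex -0.992 -4.19 -4.066
vertex -0.771 -4.822 -3.75
endloop
endfacet
facet normal 0.133 -0.498 0.857
outer loop
vertex -1.3 -4.414 -3.431
vertex -0.771 -4.822 -3.75
vertex 0.512 -3.11 -2.954
endloop
endfacet
facet normal -0.697 -0.500 -0.514
outer loop
vertex -0.771 -4.822 -3.75
vertex -0.992 -4.19 -4.066
vertex -0.464 -4.598 -4.385
endloop
endfacet
facet normal 0.759 -0.635 0.143
outer loop
vertex -0.771 -4.822 -3.75
vertex -0.464 -4.598 -4.385
vertex 0.512 -3.11 -2.954
endloop
endfacet
facet normal -0.687 -0.012 0.727
outer loop
vertex -1.521 0.594 0.792
vertex -2.042 2.01 0.323
vertex -2.454 -0.044 -0.1
endloop
endfacet
facet normal 0.330 -0.896 0.296
outer loop
vertex -1.658 -0.03 -0.943
vertex -1.521 0.594 0.792
vertex -2.454 -0.044 -0.1
endloop
endfacet
facet normal -0.687 -0.012 0.727
outer loop
vertex -2.454 -0.044 -0.1
vertex -2.042 2.01 0.323
vertex -2.975 1.372 -0.569
endloop
endfacet
facet normal -0.648 -0.444 -0.619
outer loop
vertex -2.975 1.372 -0.569
vertex -1.658 -0.03 -0.943
vertex -2.454 -0.044 -0.1
endloop
endfacet
facet normal 0.648 0.444 0.619
outer loop
vertex -1.521 0.594 0.792
vertex -1.246 2.024 -0.52
vertex -2.042 2.01 0.323
endloop
endfacet
facet normal 0.330 -0.896 0.296
outer loop
vertex -0.725 0.608 -0.051
vertex -1.521 0.594 0.792
vertex -1.658 -0.03 -0.943
endloop
endfacet
facet normal 0.648 0.444 0.619
outer loop
vertex -0.725 0.608 -0.051
vertex -1.246 2.024 -0.52
vertex -1.521 0.594 0.792
endloop
endfacet
facet normal -0.330 0.896 -0.296
outer loop
vertex -2.042 2.01 0.323
vertex -1.246 2.024 -0.52
vertex -2.975 1.372 -0.569
endloop
endfacet
facet normal -0.648 -0.444 -0.619
outer loop
vertex -2.179 1.386 -1.412
vertex -1.658 -0.03 -0.943
vertex -2.975 1.372 -0.569
endloop
endfacet
facet normal -0.330 0.896 -0.296
outer loop
vertex -2.975 1.372 -0.569
vertex -1.246 2.024 -0.52
vertex -2.179 1.386 -1.412
endloop
endfacet
facet normal 0.687 0.012 -0.727
outer loop
vertex -2.179 1.386 -1.412
vertex -0.725 0.608 -0.051
vertex -1.658 -0.03 -0.943
endloop
endfacet
facet normal 0.687 0.012 -0.727
outer loop
vertex -1.246 2.024 -0.52
vertex -0.725 0.608 -0.051
vertex -2.179 1.386 -1.412
endloop
endfacet

endsolid
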